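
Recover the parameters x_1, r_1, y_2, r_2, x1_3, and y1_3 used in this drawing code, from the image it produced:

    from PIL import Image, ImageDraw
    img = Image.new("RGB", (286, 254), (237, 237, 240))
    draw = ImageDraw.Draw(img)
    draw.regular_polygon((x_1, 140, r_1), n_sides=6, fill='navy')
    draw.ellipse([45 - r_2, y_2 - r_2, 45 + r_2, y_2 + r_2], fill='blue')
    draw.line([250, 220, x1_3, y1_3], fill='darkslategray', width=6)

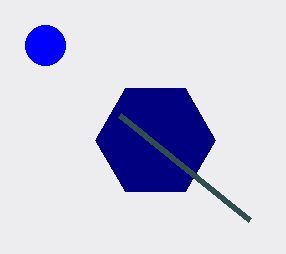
x_1 = 155; r_1 = 60; y_2 = 45; r_2 = 20; x1_3 = 120; y1_3 = 115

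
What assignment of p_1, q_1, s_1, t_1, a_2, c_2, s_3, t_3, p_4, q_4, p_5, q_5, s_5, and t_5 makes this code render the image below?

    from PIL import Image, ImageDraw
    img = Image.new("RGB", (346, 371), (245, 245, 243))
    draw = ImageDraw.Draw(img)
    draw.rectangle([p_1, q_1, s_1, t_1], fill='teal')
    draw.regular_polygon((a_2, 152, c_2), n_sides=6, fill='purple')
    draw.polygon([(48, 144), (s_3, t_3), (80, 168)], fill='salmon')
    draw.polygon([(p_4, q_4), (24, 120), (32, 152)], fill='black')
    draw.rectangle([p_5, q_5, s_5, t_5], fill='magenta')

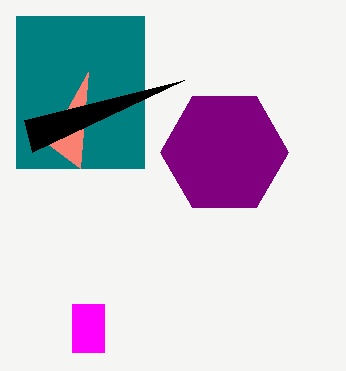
p_1 = 16, q_1 = 16, s_1 = 144, t_1 = 168, a_2 = 224, c_2 = 64, s_3 = 88, t_3 = 72, p_4 = 184, q_4 = 80, p_5 = 72, q_5 = 304, s_5 = 104, t_5 = 352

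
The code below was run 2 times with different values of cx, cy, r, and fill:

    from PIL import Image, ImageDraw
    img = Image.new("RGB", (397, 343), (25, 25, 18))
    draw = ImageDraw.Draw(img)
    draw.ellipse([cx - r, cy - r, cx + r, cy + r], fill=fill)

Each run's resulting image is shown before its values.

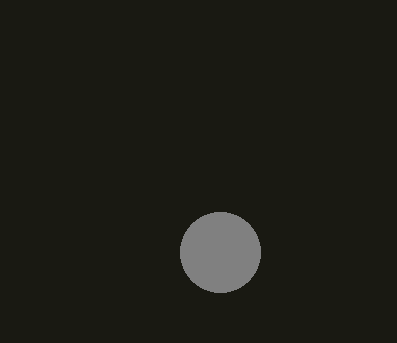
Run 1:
cx = 220; cy = 252; r = 40; fill = 'gray'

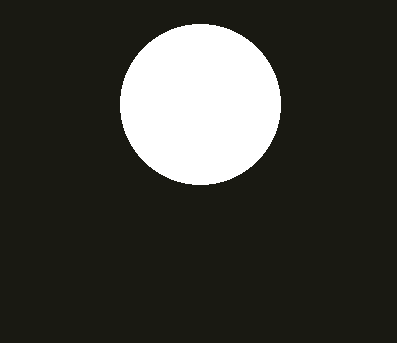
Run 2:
cx = 200, cy = 104, r = 80, fill = 'white'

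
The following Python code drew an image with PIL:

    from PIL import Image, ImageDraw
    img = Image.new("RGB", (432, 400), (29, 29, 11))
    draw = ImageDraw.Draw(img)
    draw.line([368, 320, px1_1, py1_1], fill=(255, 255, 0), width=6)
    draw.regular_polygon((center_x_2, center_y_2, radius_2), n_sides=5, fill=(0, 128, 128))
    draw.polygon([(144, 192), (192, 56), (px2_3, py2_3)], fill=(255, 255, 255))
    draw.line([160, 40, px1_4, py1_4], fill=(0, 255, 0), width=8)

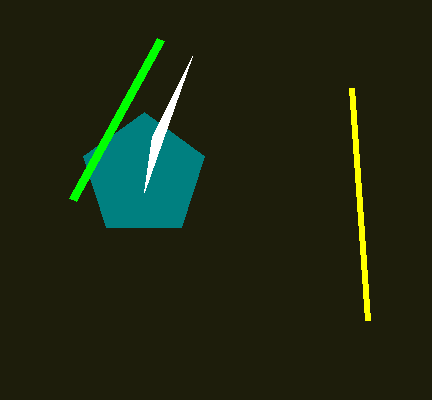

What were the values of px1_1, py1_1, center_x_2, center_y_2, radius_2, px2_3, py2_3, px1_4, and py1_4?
px1_1 = 352, py1_1 = 88, center_x_2 = 144, center_y_2 = 176, radius_2 = 64, px2_3 = 152, py2_3 = 136, px1_4 = 72, py1_4 = 200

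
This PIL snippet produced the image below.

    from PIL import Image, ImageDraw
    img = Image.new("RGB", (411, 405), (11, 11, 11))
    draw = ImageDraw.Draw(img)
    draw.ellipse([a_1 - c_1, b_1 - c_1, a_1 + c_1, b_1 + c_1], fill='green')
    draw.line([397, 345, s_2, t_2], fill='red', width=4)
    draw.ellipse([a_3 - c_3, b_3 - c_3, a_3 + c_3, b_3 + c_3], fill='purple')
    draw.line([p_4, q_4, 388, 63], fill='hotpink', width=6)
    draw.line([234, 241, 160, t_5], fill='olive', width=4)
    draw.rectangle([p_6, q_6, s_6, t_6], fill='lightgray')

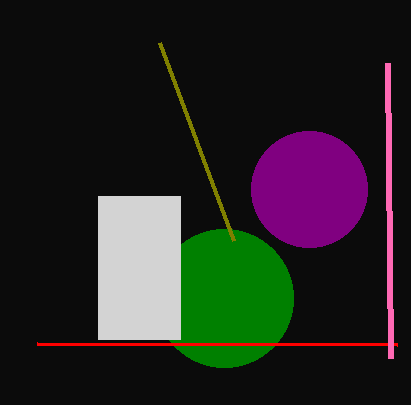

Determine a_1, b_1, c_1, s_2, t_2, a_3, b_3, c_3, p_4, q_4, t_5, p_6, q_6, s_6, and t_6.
a_1 = 224
b_1 = 298
c_1 = 69
s_2 = 37
t_2 = 344
a_3 = 309
b_3 = 189
c_3 = 58
p_4 = 391
q_4 = 358
t_5 = 43
p_6 = 98
q_6 = 196
s_6 = 180
t_6 = 339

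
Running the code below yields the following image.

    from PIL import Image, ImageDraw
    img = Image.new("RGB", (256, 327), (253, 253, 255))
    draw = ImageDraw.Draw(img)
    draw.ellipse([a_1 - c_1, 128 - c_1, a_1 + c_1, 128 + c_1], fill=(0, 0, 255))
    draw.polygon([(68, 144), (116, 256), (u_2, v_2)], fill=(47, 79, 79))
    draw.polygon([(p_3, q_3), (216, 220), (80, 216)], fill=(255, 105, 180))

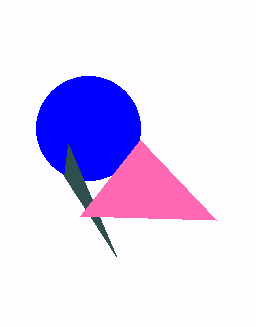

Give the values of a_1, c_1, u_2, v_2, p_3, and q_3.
a_1 = 88, c_1 = 52, u_2 = 64, v_2 = 176, p_3 = 140, q_3 = 140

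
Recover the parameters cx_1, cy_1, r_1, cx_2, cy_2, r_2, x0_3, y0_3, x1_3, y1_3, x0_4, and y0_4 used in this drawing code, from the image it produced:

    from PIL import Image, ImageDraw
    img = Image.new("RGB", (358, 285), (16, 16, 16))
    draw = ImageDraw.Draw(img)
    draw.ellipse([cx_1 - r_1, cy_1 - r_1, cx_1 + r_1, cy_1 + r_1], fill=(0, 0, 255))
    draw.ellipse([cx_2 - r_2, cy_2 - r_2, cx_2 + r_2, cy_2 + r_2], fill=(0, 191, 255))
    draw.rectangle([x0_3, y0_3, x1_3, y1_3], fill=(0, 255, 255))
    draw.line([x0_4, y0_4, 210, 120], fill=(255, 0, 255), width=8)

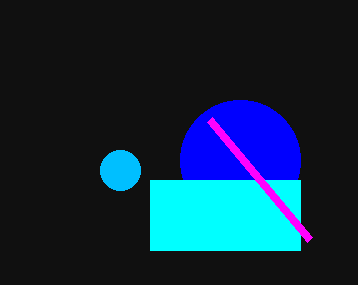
cx_1 = 240, cy_1 = 160, r_1 = 60, cx_2 = 120, cy_2 = 170, r_2 = 20, x0_3 = 150, y0_3 = 180, x1_3 = 300, y1_3 = 250, x0_4 = 310, y0_4 = 240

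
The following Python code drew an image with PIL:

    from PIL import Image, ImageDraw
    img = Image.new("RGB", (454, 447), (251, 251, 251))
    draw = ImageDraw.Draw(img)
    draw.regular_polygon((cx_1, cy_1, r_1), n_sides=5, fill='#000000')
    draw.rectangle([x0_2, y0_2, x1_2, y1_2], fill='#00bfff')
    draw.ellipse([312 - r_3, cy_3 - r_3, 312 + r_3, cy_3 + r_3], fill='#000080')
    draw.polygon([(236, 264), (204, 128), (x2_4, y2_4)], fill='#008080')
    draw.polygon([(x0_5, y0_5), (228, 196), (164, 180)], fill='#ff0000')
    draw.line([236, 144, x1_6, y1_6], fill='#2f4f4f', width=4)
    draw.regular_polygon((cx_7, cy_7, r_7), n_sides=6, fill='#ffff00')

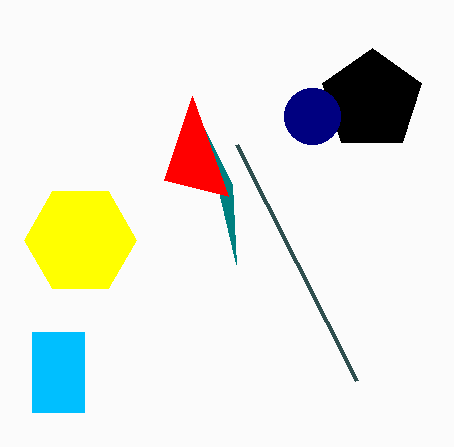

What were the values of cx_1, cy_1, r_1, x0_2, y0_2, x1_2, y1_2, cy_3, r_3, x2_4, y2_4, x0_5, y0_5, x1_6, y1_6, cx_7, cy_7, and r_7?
cx_1 = 372, cy_1 = 100, r_1 = 52, x0_2 = 32, y0_2 = 332, x1_2 = 84, y1_2 = 412, cy_3 = 116, r_3 = 28, x2_4 = 232, y2_4 = 184, x0_5 = 192, y0_5 = 96, x1_6 = 356, y1_6 = 380, cx_7 = 80, cy_7 = 240, r_7 = 56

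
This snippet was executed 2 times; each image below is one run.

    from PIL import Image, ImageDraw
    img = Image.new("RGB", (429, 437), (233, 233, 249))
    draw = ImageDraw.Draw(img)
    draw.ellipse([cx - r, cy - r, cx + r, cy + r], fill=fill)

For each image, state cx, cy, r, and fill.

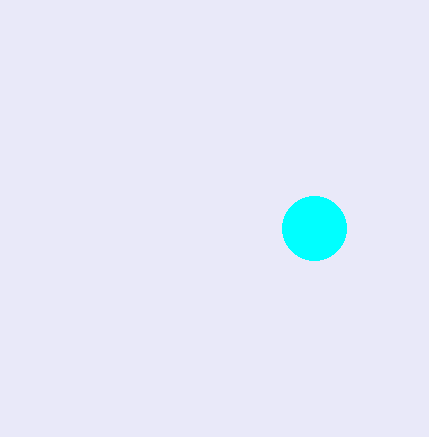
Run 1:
cx = 314; cy = 228; r = 32; fill = 'cyan'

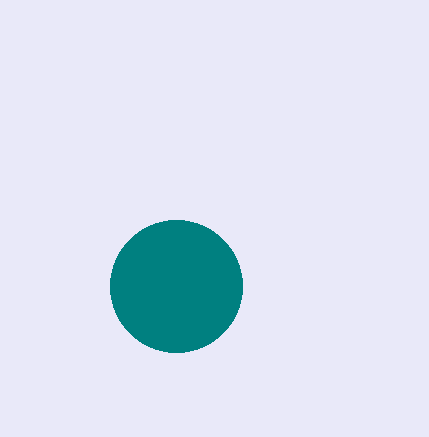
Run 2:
cx = 176
cy = 286
r = 66
fill = 'teal'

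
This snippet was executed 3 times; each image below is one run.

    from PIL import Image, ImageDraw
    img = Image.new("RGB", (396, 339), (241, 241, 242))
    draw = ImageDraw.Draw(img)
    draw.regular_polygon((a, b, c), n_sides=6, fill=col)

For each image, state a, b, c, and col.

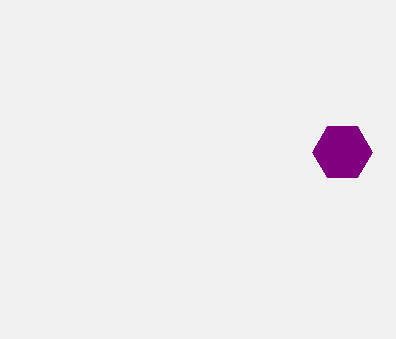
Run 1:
a = 342, b = 152, c = 30, col = 'purple'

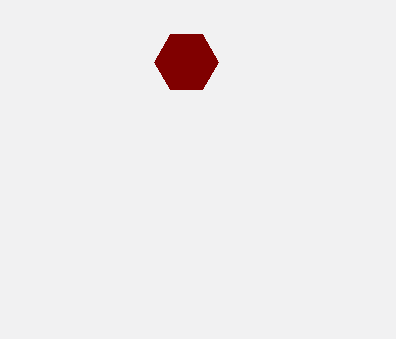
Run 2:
a = 186, b = 62, c = 32, col = 'maroon'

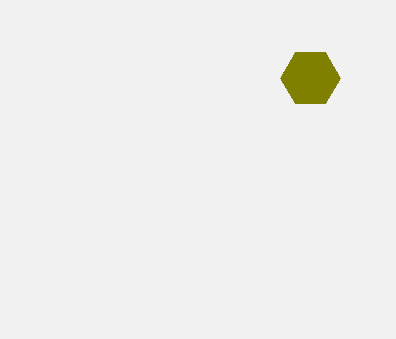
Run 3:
a = 310
b = 78
c = 30
col = 'olive'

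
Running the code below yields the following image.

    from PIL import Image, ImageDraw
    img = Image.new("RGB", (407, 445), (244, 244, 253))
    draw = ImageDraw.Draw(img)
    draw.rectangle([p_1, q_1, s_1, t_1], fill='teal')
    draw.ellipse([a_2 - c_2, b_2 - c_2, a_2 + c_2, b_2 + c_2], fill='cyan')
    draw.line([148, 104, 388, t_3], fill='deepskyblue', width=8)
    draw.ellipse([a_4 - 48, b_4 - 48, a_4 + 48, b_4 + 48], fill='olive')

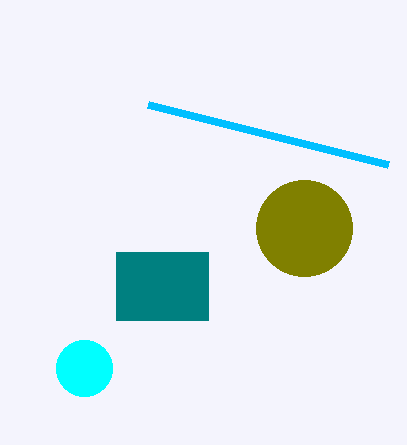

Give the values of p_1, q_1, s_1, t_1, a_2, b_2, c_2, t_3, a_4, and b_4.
p_1 = 116, q_1 = 252, s_1 = 208, t_1 = 320, a_2 = 84, b_2 = 368, c_2 = 28, t_3 = 164, a_4 = 304, b_4 = 228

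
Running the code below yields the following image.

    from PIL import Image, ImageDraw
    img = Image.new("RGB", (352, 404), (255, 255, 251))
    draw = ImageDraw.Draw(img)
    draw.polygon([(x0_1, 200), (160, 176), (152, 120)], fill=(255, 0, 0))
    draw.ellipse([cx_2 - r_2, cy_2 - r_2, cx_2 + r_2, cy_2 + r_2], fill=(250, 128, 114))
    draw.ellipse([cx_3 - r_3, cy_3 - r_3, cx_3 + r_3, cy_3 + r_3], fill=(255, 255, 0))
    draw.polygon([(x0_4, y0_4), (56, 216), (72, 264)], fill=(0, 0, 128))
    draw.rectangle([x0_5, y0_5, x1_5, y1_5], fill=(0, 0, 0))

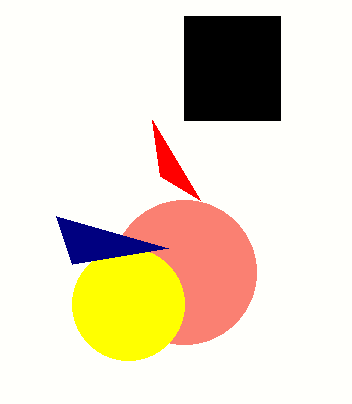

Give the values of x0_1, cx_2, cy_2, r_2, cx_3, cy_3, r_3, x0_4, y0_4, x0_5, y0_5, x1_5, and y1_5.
x0_1 = 200, cx_2 = 184, cy_2 = 272, r_2 = 72, cx_3 = 128, cy_3 = 304, r_3 = 56, x0_4 = 168, y0_4 = 248, x0_5 = 184, y0_5 = 16, x1_5 = 280, y1_5 = 120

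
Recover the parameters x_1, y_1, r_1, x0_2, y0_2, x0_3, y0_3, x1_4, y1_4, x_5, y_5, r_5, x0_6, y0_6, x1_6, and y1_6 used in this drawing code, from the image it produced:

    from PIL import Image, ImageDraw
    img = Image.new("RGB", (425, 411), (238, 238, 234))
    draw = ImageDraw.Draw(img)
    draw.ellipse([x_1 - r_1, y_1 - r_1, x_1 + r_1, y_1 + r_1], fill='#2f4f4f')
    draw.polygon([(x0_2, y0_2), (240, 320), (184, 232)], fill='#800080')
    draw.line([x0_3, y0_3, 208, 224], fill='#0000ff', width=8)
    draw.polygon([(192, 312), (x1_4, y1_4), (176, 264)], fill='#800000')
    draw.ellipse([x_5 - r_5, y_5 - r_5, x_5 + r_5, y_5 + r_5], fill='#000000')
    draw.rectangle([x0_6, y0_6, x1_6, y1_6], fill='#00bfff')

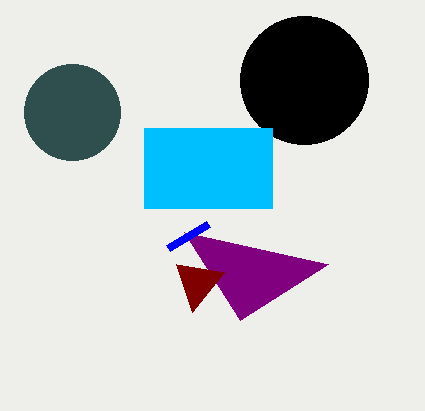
x_1 = 72
y_1 = 112
r_1 = 48
x0_2 = 328
y0_2 = 264
x0_3 = 168
y0_3 = 248
x1_4 = 224
y1_4 = 272
x_5 = 304
y_5 = 80
r_5 = 64
x0_6 = 144
y0_6 = 128
x1_6 = 272
y1_6 = 208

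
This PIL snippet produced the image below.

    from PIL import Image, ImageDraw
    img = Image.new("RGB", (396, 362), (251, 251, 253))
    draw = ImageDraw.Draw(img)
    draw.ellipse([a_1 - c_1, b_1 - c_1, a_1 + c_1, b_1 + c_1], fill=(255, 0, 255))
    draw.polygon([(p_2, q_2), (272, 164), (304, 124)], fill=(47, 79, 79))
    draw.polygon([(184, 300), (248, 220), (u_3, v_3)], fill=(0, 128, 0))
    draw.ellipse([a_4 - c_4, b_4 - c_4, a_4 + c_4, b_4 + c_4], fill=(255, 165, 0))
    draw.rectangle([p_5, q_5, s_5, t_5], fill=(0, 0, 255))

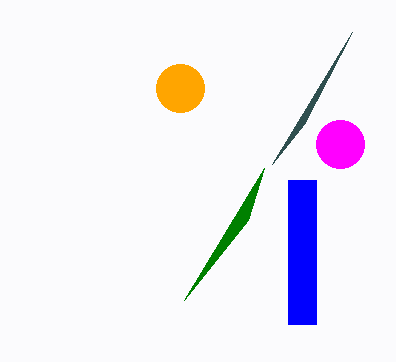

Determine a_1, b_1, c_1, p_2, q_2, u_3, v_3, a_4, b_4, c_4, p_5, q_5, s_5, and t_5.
a_1 = 340, b_1 = 144, c_1 = 24, p_2 = 352, q_2 = 32, u_3 = 264, v_3 = 168, a_4 = 180, b_4 = 88, c_4 = 24, p_5 = 288, q_5 = 180, s_5 = 316, t_5 = 324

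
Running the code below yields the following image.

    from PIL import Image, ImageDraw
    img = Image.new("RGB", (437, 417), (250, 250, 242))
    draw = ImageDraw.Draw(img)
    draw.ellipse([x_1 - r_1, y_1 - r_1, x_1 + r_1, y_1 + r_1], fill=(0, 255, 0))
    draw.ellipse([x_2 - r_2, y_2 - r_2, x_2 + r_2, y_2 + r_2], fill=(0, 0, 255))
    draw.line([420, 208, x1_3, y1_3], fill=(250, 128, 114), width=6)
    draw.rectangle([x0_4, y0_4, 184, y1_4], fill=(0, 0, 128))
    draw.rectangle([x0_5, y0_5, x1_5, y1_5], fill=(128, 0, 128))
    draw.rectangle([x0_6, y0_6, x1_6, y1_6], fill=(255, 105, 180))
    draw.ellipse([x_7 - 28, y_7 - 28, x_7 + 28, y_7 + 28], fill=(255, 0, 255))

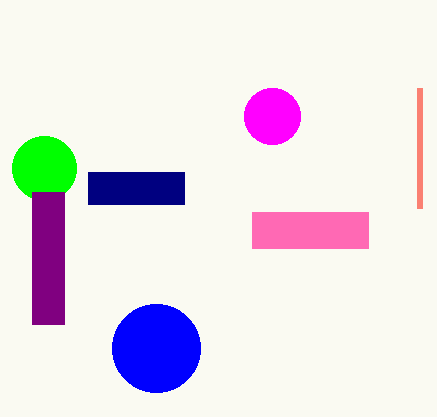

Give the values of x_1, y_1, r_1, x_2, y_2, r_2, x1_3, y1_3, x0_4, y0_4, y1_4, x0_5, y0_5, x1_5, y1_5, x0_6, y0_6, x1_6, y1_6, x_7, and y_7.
x_1 = 44
y_1 = 168
r_1 = 32
x_2 = 156
y_2 = 348
r_2 = 44
x1_3 = 420
y1_3 = 88
x0_4 = 88
y0_4 = 172
y1_4 = 204
x0_5 = 32
y0_5 = 192
x1_5 = 64
y1_5 = 324
x0_6 = 252
y0_6 = 212
x1_6 = 368
y1_6 = 248
x_7 = 272
y_7 = 116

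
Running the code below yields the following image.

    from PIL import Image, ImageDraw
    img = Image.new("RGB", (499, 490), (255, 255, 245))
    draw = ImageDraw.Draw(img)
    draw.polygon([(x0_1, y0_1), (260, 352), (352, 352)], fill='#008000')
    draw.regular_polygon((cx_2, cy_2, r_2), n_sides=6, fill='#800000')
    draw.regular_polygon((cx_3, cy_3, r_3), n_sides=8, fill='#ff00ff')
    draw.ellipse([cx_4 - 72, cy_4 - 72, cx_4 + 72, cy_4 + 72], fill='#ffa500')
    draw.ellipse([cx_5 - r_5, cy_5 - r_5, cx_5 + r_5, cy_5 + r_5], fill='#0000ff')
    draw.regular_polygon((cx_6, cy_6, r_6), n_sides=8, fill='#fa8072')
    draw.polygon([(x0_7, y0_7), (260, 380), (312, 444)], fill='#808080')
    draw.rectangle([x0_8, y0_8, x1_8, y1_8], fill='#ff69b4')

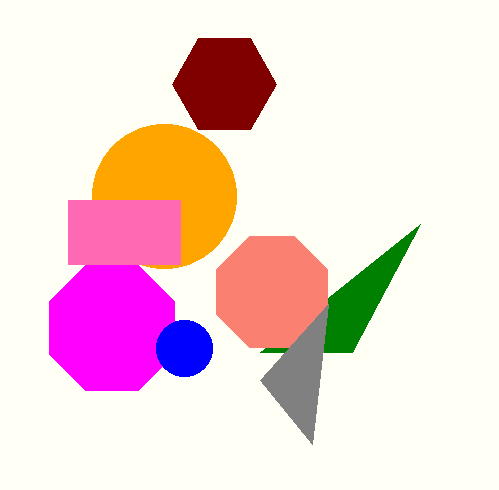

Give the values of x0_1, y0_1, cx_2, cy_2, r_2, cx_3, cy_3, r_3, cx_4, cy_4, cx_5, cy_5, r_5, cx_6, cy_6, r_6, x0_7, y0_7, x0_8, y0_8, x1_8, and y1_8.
x0_1 = 420; y0_1 = 224; cx_2 = 224; cy_2 = 84; r_2 = 52; cx_3 = 112; cy_3 = 328; r_3 = 68; cx_4 = 164; cy_4 = 196; cx_5 = 184; cy_5 = 348; r_5 = 28; cx_6 = 272; cy_6 = 292; r_6 = 60; x0_7 = 328; y0_7 = 304; x0_8 = 68; y0_8 = 200; x1_8 = 180; y1_8 = 264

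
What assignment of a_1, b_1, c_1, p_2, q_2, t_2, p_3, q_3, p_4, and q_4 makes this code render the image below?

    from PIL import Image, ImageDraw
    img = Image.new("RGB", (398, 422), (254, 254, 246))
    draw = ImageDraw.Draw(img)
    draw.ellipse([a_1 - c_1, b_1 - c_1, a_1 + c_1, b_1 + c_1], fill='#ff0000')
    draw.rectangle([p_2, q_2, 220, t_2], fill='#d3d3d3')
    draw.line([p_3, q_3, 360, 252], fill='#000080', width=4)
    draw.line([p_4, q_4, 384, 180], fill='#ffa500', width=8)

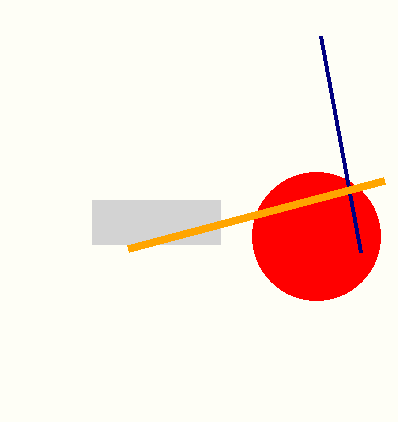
a_1 = 316
b_1 = 236
c_1 = 64
p_2 = 92
q_2 = 200
t_2 = 244
p_3 = 320
q_3 = 36
p_4 = 128
q_4 = 248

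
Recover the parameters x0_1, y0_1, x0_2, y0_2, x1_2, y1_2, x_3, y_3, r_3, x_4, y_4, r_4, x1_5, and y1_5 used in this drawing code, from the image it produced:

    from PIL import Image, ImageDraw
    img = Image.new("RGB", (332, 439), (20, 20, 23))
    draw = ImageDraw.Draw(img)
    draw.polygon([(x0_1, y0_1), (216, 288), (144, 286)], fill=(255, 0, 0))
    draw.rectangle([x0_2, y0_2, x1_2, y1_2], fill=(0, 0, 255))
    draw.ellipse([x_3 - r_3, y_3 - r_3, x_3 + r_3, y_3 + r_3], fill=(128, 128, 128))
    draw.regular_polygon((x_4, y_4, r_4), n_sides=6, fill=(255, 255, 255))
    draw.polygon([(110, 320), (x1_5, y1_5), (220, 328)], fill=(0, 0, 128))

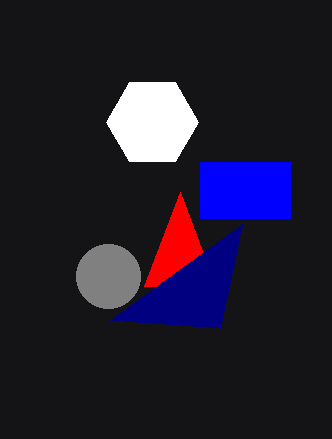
x0_1 = 180; y0_1 = 192; x0_2 = 200; y0_2 = 162; x1_2 = 290; y1_2 = 218; x_3 = 108; y_3 = 276; r_3 = 32; x_4 = 152; y_4 = 122; r_4 = 46; x1_5 = 242; y1_5 = 224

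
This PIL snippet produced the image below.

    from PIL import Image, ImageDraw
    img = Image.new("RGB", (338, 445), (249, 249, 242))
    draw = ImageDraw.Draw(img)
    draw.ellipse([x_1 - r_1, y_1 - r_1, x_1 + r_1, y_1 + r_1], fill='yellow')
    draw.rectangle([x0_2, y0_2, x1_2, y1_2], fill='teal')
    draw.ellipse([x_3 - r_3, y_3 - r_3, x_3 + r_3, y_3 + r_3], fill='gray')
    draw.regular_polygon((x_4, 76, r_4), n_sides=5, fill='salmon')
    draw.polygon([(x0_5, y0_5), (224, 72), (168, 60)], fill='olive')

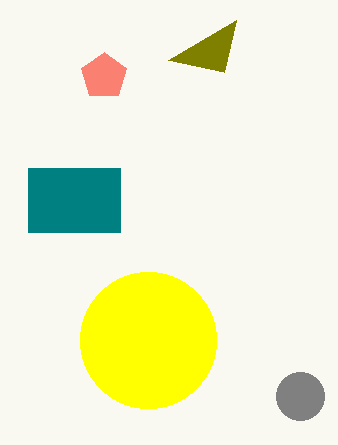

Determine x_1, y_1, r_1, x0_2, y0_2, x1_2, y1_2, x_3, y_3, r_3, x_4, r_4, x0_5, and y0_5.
x_1 = 148
y_1 = 340
r_1 = 68
x0_2 = 28
y0_2 = 168
x1_2 = 120
y1_2 = 232
x_3 = 300
y_3 = 396
r_3 = 24
x_4 = 104
r_4 = 24
x0_5 = 236
y0_5 = 20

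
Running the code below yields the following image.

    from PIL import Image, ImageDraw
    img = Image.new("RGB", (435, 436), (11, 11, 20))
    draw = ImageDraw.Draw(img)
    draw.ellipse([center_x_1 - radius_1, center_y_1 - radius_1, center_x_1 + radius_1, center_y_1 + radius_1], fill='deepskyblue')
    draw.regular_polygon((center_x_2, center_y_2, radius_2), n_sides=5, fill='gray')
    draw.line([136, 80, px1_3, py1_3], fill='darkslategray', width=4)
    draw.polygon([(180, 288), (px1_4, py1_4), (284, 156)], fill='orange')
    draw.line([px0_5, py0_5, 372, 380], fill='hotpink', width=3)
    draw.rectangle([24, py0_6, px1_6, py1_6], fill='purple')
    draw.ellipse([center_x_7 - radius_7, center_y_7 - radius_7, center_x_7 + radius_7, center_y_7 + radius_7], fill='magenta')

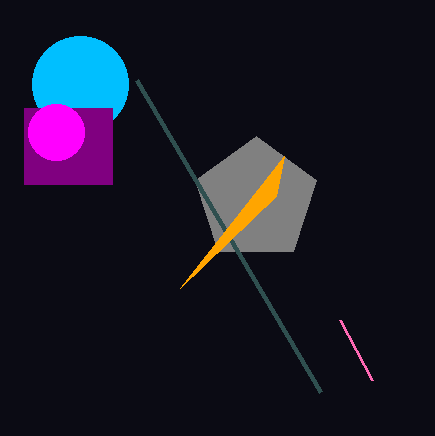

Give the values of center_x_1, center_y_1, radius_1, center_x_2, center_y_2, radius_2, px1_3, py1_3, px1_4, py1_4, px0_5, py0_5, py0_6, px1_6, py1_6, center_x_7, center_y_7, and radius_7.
center_x_1 = 80; center_y_1 = 84; radius_1 = 48; center_x_2 = 256; center_y_2 = 200; radius_2 = 64; px1_3 = 320; py1_3 = 392; px1_4 = 276; py1_4 = 196; px0_5 = 340; py0_5 = 320; py0_6 = 108; px1_6 = 112; py1_6 = 184; center_x_7 = 56; center_y_7 = 132; radius_7 = 28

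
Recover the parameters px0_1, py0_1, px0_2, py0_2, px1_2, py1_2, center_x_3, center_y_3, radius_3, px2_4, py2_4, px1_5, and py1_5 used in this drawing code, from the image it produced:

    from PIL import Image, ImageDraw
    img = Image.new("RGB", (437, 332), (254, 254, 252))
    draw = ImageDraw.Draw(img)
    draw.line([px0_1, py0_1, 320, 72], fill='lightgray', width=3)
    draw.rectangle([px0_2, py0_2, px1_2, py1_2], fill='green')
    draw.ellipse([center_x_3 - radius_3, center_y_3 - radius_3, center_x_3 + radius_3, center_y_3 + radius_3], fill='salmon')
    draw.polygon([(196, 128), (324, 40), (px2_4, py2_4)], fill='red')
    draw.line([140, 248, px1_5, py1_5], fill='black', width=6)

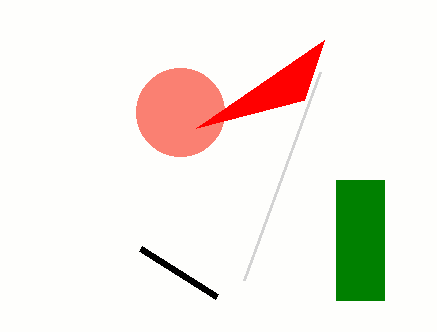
px0_1 = 244
py0_1 = 280
px0_2 = 336
py0_2 = 180
px1_2 = 384
py1_2 = 300
center_x_3 = 180
center_y_3 = 112
radius_3 = 44
px2_4 = 304
py2_4 = 100
px1_5 = 216
py1_5 = 296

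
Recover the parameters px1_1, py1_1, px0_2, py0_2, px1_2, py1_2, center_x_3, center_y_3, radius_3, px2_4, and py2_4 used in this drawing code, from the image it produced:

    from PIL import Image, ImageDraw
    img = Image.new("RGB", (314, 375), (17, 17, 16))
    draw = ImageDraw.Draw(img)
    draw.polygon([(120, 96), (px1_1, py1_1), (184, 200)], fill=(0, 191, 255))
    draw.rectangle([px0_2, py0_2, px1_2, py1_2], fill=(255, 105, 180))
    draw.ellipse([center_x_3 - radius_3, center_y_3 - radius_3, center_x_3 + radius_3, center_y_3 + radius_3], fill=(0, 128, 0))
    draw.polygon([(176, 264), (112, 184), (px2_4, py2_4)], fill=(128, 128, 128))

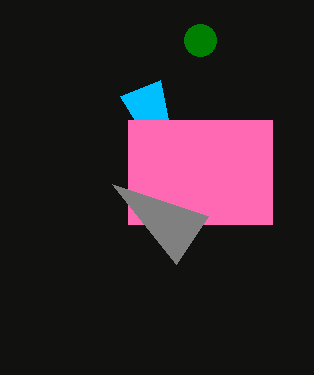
px1_1 = 160, py1_1 = 80, px0_2 = 128, py0_2 = 120, px1_2 = 272, py1_2 = 224, center_x_3 = 200, center_y_3 = 40, radius_3 = 16, px2_4 = 208, py2_4 = 216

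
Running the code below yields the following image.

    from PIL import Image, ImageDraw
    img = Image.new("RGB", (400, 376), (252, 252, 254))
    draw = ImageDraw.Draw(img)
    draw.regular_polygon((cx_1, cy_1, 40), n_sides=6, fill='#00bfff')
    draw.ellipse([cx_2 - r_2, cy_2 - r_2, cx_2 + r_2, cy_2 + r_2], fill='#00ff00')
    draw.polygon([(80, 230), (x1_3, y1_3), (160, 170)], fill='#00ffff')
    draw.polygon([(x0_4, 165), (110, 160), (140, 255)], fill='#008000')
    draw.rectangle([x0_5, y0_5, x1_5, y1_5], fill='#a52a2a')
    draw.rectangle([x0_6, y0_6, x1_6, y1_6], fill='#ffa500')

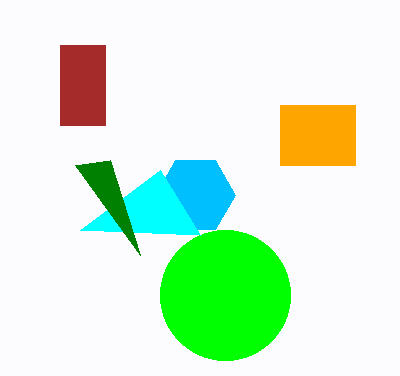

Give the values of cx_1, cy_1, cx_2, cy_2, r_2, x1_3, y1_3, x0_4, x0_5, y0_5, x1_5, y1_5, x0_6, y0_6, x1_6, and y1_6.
cx_1 = 195; cy_1 = 195; cx_2 = 225; cy_2 = 295; r_2 = 65; x1_3 = 200; y1_3 = 235; x0_4 = 75; x0_5 = 60; y0_5 = 45; x1_5 = 105; y1_5 = 125; x0_6 = 280; y0_6 = 105; x1_6 = 355; y1_6 = 165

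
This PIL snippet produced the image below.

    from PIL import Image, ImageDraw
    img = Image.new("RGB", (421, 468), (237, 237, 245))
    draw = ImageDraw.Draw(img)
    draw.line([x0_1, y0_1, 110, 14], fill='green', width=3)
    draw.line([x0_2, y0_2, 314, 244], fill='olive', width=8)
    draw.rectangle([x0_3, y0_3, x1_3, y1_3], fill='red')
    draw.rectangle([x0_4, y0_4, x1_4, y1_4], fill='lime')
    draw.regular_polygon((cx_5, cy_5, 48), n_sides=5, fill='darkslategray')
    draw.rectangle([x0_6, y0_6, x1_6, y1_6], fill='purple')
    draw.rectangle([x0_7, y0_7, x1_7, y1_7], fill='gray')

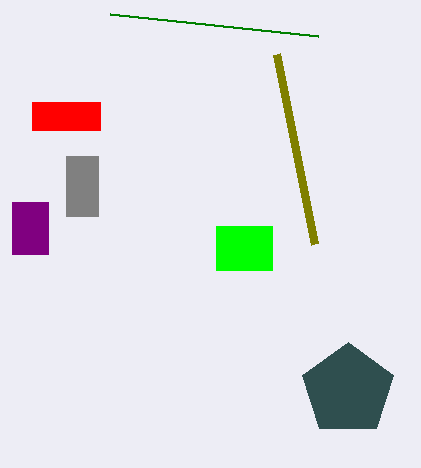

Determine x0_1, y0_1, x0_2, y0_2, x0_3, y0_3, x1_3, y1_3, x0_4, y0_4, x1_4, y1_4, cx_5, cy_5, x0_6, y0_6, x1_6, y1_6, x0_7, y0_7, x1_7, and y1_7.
x0_1 = 318, y0_1 = 36, x0_2 = 276, y0_2 = 54, x0_3 = 32, y0_3 = 102, x1_3 = 100, y1_3 = 130, x0_4 = 216, y0_4 = 226, x1_4 = 272, y1_4 = 270, cx_5 = 348, cy_5 = 390, x0_6 = 12, y0_6 = 202, x1_6 = 48, y1_6 = 254, x0_7 = 66, y0_7 = 156, x1_7 = 98, y1_7 = 216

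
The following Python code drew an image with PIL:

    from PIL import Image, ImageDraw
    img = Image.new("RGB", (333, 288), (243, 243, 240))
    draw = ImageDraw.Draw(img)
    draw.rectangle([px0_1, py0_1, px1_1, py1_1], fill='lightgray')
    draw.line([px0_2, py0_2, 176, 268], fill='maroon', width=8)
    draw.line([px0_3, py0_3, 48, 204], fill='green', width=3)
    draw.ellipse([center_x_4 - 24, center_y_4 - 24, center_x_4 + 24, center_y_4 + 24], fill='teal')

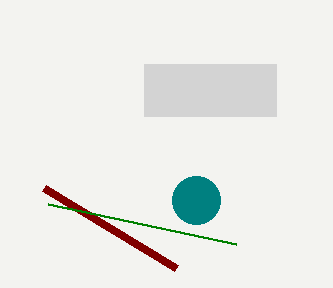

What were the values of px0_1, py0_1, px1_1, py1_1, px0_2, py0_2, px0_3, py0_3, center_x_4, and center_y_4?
px0_1 = 144, py0_1 = 64, px1_1 = 276, py1_1 = 116, px0_2 = 44, py0_2 = 188, px0_3 = 236, py0_3 = 244, center_x_4 = 196, center_y_4 = 200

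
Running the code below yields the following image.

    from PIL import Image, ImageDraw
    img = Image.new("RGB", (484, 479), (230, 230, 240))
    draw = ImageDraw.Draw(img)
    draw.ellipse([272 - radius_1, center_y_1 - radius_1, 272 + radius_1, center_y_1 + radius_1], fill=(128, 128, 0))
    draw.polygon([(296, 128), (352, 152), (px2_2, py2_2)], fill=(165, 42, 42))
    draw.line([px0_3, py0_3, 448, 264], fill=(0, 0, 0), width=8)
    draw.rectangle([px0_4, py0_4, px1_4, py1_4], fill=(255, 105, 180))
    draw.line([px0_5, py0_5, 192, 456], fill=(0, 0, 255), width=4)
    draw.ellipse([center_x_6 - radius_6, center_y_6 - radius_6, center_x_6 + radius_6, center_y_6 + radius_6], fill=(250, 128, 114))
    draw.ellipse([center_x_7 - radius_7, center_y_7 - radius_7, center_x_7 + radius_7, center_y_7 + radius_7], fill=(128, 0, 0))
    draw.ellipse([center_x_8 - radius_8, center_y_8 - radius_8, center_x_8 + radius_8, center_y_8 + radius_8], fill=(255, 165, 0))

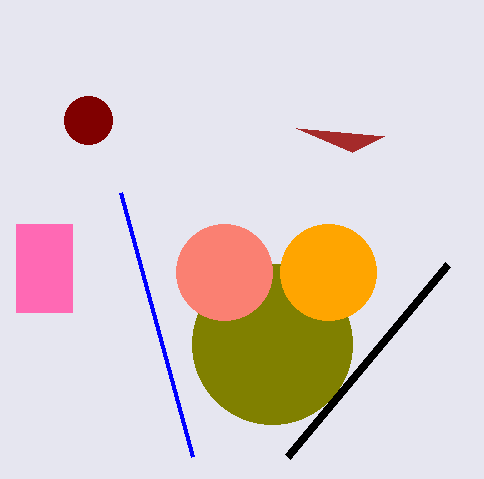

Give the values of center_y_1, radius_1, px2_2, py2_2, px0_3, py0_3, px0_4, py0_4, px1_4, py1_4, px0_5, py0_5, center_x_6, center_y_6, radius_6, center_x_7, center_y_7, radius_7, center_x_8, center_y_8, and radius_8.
center_y_1 = 344, radius_1 = 80, px2_2 = 384, py2_2 = 136, px0_3 = 288, py0_3 = 456, px0_4 = 16, py0_4 = 224, px1_4 = 72, py1_4 = 312, px0_5 = 120, py0_5 = 192, center_x_6 = 224, center_y_6 = 272, radius_6 = 48, center_x_7 = 88, center_y_7 = 120, radius_7 = 24, center_x_8 = 328, center_y_8 = 272, radius_8 = 48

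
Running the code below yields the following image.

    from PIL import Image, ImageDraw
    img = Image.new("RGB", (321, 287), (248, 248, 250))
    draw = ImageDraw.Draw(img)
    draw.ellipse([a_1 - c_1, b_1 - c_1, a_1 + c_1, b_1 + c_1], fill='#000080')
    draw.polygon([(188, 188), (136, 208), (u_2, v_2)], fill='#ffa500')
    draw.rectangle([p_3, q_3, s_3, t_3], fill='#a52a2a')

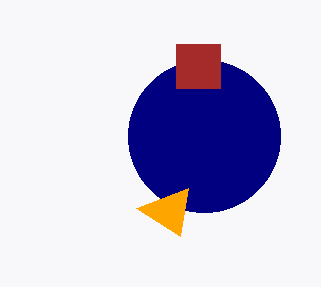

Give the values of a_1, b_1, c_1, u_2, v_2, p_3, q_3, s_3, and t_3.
a_1 = 204, b_1 = 136, c_1 = 76, u_2 = 180, v_2 = 236, p_3 = 176, q_3 = 44, s_3 = 220, t_3 = 88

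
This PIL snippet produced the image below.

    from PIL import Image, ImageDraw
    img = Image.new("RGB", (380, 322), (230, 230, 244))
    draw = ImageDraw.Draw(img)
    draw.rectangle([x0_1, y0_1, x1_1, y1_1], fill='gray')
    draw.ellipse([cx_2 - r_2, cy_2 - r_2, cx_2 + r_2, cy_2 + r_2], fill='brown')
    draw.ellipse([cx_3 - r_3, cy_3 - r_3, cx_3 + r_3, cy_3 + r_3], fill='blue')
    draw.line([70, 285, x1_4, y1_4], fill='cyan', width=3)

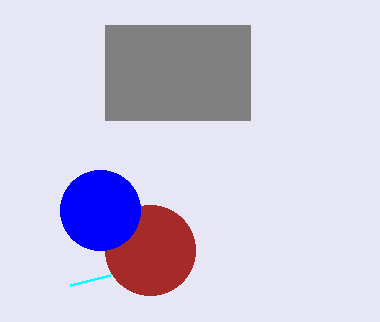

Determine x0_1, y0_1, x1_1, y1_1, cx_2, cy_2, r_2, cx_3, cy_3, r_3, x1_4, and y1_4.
x0_1 = 105; y0_1 = 25; x1_1 = 250; y1_1 = 120; cx_2 = 150; cy_2 = 250; r_2 = 45; cx_3 = 100; cy_3 = 210; r_3 = 40; x1_4 = 110; y1_4 = 275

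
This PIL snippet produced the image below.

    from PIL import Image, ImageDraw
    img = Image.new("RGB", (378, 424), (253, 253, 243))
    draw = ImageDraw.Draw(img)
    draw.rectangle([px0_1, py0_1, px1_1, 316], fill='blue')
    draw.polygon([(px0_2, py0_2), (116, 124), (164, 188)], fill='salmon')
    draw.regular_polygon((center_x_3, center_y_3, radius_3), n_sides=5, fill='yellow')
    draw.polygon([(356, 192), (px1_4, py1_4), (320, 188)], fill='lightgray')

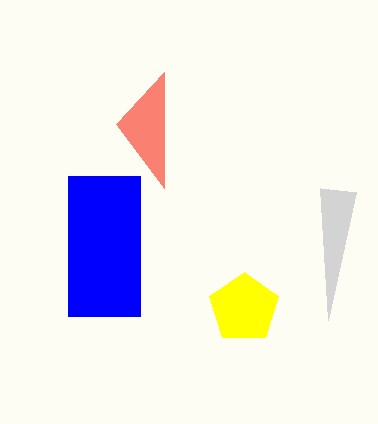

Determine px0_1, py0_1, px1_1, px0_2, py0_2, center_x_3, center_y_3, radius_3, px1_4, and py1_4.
px0_1 = 68
py0_1 = 176
px1_1 = 140
px0_2 = 164
py0_2 = 72
center_x_3 = 244
center_y_3 = 308
radius_3 = 36
px1_4 = 328
py1_4 = 320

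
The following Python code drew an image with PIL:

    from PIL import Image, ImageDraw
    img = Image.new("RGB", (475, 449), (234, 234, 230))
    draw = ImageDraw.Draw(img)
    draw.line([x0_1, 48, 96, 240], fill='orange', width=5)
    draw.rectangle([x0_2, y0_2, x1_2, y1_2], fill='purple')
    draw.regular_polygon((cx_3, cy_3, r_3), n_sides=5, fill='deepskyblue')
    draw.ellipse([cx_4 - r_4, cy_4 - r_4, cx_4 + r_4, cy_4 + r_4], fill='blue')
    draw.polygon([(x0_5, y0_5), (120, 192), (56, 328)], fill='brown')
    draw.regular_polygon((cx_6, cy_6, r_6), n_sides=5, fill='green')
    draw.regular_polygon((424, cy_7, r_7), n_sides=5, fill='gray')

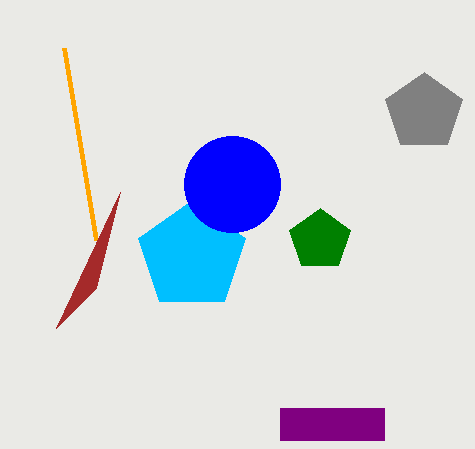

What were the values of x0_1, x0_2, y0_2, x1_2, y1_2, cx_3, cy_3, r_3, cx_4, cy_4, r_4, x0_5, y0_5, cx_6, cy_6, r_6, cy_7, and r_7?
x0_1 = 64; x0_2 = 280; y0_2 = 408; x1_2 = 384; y1_2 = 440; cx_3 = 192; cy_3 = 256; r_3 = 56; cx_4 = 232; cy_4 = 184; r_4 = 48; x0_5 = 96; y0_5 = 288; cx_6 = 320; cy_6 = 240; r_6 = 32; cy_7 = 112; r_7 = 40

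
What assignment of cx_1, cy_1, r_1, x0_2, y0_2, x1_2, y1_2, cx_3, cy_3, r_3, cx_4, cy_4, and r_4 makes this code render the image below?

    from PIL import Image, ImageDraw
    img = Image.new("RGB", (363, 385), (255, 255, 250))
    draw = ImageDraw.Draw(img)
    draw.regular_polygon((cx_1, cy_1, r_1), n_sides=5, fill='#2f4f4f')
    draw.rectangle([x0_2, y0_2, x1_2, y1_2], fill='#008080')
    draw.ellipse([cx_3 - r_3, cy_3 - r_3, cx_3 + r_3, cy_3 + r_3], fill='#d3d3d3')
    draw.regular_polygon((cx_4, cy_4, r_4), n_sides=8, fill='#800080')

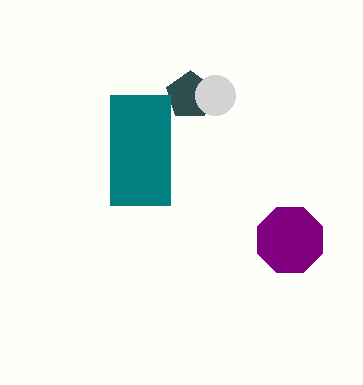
cx_1 = 190; cy_1 = 95; r_1 = 25; x0_2 = 110; y0_2 = 95; x1_2 = 170; y1_2 = 205; cx_3 = 215; cy_3 = 95; r_3 = 20; cx_4 = 290; cy_4 = 240; r_4 = 35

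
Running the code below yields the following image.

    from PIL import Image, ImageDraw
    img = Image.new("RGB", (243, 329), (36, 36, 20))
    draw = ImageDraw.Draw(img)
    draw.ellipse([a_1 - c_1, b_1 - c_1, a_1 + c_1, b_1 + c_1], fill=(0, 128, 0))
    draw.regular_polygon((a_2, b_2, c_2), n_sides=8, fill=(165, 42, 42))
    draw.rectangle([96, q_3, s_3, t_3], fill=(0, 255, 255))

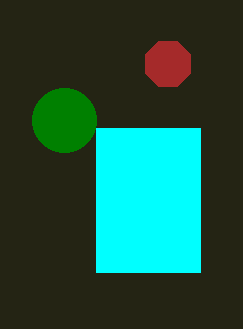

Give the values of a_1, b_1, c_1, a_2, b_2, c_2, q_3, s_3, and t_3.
a_1 = 64; b_1 = 120; c_1 = 32; a_2 = 168; b_2 = 64; c_2 = 24; q_3 = 128; s_3 = 200; t_3 = 272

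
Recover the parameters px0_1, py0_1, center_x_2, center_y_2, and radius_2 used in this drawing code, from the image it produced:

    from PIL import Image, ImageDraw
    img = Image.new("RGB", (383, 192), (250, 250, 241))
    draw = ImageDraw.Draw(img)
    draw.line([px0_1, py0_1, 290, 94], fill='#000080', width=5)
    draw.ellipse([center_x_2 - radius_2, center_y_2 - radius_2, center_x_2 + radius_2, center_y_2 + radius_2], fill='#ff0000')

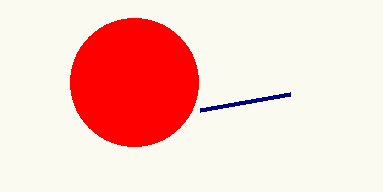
px0_1 = 200, py0_1 = 110, center_x_2 = 134, center_y_2 = 82, radius_2 = 64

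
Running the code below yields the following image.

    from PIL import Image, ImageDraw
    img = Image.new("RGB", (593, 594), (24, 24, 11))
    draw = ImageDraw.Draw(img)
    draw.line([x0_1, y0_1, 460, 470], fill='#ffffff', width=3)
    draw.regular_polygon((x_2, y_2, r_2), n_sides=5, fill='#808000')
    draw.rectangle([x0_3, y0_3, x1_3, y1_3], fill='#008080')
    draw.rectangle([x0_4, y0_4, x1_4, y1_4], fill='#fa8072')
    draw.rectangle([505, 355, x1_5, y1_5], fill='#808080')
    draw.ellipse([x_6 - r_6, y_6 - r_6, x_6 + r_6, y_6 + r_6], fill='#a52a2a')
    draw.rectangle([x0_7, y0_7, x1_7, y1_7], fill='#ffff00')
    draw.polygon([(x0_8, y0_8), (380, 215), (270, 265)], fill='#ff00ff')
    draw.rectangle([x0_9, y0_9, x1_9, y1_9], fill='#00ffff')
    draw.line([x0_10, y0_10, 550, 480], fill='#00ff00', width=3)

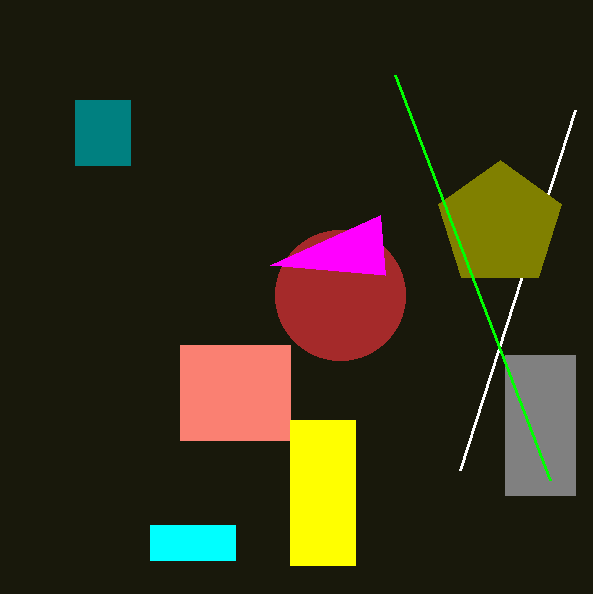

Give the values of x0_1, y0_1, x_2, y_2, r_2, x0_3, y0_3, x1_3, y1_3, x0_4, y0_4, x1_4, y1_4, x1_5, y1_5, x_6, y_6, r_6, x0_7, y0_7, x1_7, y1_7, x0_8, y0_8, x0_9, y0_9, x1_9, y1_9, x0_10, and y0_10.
x0_1 = 575; y0_1 = 110; x_2 = 500; y_2 = 225; r_2 = 65; x0_3 = 75; y0_3 = 100; x1_3 = 130; y1_3 = 165; x0_4 = 180; y0_4 = 345; x1_4 = 290; y1_4 = 440; x1_5 = 575; y1_5 = 495; x_6 = 340; y_6 = 295; r_6 = 65; x0_7 = 290; y0_7 = 420; x1_7 = 355; y1_7 = 565; x0_8 = 385; y0_8 = 275; x0_9 = 150; y0_9 = 525; x1_9 = 235; y1_9 = 560; x0_10 = 395; y0_10 = 75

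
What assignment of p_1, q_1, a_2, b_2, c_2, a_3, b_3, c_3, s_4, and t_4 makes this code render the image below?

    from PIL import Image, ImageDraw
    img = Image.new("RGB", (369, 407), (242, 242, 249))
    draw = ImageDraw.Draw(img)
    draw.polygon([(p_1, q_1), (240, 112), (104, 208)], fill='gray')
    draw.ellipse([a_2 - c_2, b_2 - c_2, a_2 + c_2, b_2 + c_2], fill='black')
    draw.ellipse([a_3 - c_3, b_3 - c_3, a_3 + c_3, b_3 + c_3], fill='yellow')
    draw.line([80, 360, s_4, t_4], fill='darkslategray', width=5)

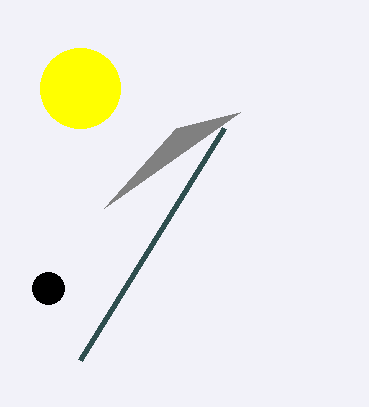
p_1 = 176; q_1 = 128; a_2 = 48; b_2 = 288; c_2 = 16; a_3 = 80; b_3 = 88; c_3 = 40; s_4 = 224; t_4 = 128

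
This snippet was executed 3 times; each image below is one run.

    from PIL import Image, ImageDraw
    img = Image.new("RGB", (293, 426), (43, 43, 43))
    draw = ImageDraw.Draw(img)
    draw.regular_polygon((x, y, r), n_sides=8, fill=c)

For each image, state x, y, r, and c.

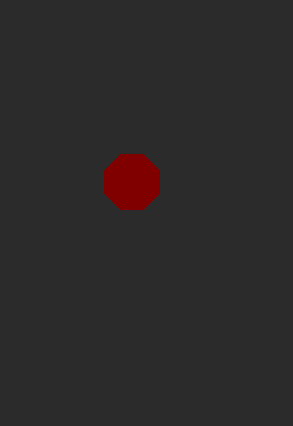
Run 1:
x = 132
y = 182
r = 30
c = 'maroon'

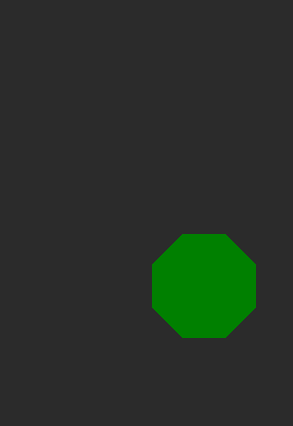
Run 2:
x = 204; y = 286; r = 56; c = 'green'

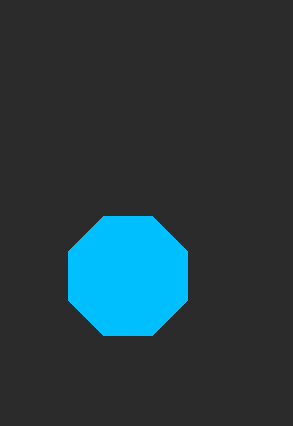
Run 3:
x = 128, y = 276, r = 64, c = 'deepskyblue'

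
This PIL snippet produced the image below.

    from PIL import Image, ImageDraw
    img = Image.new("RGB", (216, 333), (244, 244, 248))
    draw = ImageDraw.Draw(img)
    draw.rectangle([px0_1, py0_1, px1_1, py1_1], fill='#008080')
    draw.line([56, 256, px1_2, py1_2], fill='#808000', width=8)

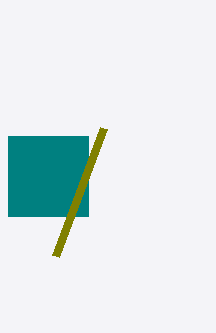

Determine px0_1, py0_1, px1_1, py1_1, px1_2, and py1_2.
px0_1 = 8; py0_1 = 136; px1_1 = 88; py1_1 = 216; px1_2 = 104; py1_2 = 128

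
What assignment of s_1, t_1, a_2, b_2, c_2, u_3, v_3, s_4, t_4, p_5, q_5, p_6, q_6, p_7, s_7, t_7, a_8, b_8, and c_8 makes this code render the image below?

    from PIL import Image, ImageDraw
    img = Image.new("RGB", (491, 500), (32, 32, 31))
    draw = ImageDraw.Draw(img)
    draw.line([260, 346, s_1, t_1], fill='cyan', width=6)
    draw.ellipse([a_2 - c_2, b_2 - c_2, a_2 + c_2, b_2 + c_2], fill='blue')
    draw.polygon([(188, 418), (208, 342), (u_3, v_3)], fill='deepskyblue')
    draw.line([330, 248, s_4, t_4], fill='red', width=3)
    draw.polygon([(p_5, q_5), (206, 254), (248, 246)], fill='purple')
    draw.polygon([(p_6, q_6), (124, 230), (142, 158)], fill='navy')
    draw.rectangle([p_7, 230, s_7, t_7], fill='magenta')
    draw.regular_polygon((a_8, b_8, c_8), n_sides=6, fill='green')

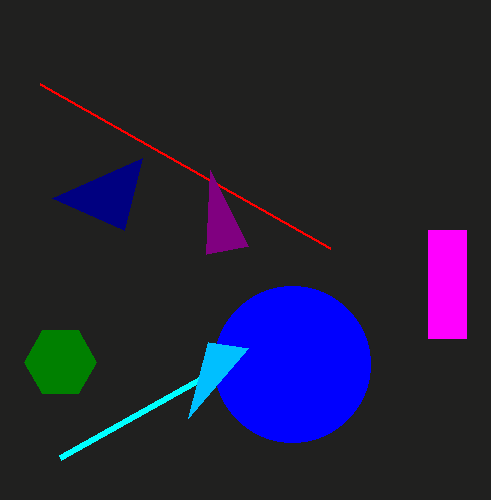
s_1 = 60, t_1 = 458, a_2 = 292, b_2 = 364, c_2 = 78, u_3 = 248, v_3 = 348, s_4 = 40, t_4 = 84, p_5 = 210, q_5 = 170, p_6 = 52, q_6 = 198, p_7 = 428, s_7 = 466, t_7 = 338, a_8 = 60, b_8 = 362, c_8 = 36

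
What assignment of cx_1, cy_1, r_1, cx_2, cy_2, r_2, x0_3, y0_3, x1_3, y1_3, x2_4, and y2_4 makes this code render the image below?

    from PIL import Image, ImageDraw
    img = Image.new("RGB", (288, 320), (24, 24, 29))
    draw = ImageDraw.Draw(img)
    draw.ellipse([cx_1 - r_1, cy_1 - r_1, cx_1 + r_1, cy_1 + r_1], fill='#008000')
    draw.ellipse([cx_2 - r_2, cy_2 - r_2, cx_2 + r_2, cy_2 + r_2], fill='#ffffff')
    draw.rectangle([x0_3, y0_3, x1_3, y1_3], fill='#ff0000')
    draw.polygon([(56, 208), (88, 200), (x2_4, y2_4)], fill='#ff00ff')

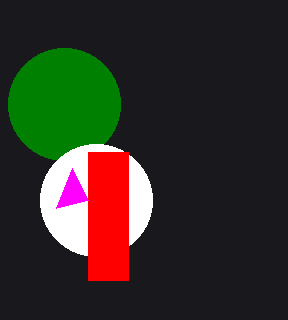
cx_1 = 64
cy_1 = 104
r_1 = 56
cx_2 = 96
cy_2 = 200
r_2 = 56
x0_3 = 88
y0_3 = 152
x1_3 = 128
y1_3 = 280
x2_4 = 72
y2_4 = 168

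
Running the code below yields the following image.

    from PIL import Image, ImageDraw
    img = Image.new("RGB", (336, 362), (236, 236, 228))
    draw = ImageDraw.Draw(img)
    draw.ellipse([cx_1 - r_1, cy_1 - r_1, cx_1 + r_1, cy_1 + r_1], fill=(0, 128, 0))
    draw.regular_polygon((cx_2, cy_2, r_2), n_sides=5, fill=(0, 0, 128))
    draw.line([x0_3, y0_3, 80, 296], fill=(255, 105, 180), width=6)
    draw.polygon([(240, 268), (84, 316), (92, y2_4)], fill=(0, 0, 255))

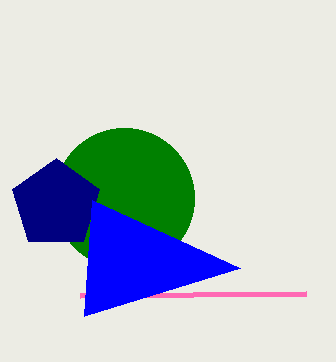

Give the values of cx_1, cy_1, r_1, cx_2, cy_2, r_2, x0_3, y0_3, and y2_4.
cx_1 = 124, cy_1 = 198, r_1 = 70, cx_2 = 56, cy_2 = 204, r_2 = 46, x0_3 = 306, y0_3 = 294, y2_4 = 200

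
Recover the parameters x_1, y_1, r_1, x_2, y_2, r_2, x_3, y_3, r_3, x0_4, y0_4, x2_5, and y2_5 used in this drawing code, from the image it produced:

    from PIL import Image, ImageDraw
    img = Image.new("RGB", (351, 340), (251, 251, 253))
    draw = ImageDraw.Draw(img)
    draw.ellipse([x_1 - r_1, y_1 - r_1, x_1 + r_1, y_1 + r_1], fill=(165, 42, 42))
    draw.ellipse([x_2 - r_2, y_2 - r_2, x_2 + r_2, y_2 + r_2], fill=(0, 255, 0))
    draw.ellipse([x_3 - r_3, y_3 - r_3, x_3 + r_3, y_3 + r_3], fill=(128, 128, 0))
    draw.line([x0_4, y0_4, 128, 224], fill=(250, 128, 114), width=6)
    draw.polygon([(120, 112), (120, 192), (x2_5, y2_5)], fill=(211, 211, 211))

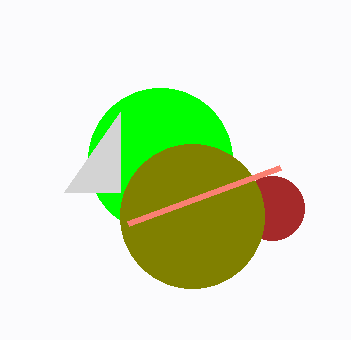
x_1 = 272; y_1 = 208; r_1 = 32; x_2 = 160; y_2 = 160; r_2 = 72; x_3 = 192; y_3 = 216; r_3 = 72; x0_4 = 280; y0_4 = 168; x2_5 = 64; y2_5 = 192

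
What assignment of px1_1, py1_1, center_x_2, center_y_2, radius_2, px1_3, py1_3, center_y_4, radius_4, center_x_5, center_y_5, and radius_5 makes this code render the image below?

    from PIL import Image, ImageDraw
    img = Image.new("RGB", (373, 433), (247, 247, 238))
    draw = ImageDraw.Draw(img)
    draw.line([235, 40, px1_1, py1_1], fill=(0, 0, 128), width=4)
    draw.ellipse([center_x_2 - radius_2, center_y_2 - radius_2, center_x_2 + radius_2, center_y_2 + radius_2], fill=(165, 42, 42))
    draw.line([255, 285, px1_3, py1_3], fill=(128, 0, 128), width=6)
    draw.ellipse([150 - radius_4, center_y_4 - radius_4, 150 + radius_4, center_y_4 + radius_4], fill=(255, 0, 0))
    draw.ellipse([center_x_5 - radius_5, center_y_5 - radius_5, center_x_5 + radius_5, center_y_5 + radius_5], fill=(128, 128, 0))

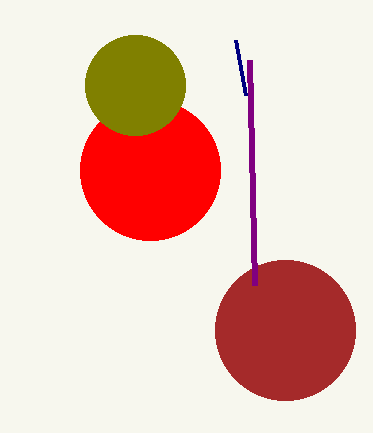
px1_1 = 245; py1_1 = 95; center_x_2 = 285; center_y_2 = 330; radius_2 = 70; px1_3 = 250; py1_3 = 60; center_y_4 = 170; radius_4 = 70; center_x_5 = 135; center_y_5 = 85; radius_5 = 50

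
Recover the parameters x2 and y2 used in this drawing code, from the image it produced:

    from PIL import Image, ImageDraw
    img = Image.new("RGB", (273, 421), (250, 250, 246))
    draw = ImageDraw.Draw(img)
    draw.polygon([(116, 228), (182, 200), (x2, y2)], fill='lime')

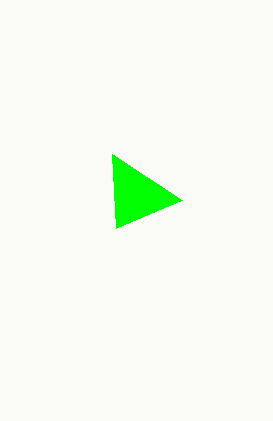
x2 = 112, y2 = 154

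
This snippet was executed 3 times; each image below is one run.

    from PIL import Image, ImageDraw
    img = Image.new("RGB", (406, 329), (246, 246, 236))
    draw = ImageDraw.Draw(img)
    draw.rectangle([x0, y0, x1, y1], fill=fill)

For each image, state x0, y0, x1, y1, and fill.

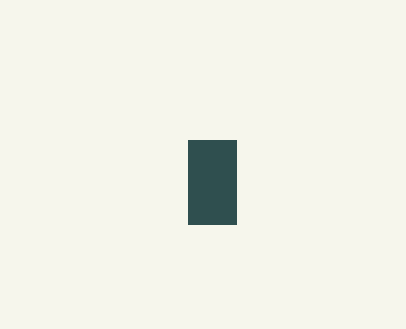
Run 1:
x0 = 188; y0 = 140; x1 = 236; y1 = 224; fill = 'darkslategray'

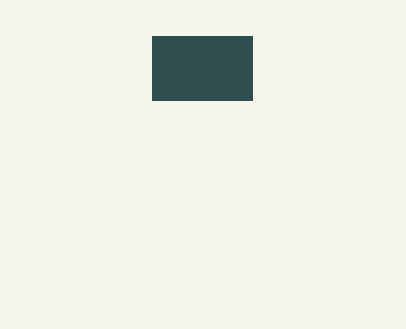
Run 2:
x0 = 152; y0 = 36; x1 = 252; y1 = 100; fill = 'darkslategray'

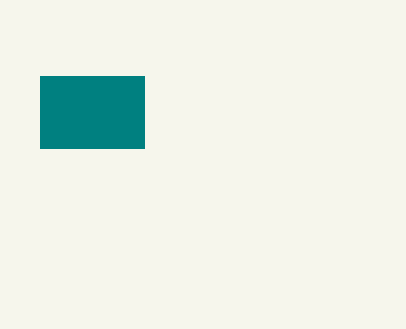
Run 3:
x0 = 40
y0 = 76
x1 = 144
y1 = 148
fill = 'teal'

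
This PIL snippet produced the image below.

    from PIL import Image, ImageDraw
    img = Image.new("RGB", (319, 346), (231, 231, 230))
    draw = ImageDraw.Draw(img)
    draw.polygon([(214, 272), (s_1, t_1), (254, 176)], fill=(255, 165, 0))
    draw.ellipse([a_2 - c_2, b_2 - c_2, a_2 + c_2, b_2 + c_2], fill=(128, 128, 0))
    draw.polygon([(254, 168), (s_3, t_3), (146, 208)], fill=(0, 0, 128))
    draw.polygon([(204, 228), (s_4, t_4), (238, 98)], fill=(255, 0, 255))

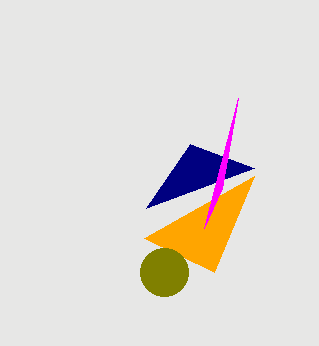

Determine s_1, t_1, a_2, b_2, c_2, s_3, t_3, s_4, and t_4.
s_1 = 144, t_1 = 238, a_2 = 164, b_2 = 272, c_2 = 24, s_3 = 190, t_3 = 144, s_4 = 222, t_4 = 188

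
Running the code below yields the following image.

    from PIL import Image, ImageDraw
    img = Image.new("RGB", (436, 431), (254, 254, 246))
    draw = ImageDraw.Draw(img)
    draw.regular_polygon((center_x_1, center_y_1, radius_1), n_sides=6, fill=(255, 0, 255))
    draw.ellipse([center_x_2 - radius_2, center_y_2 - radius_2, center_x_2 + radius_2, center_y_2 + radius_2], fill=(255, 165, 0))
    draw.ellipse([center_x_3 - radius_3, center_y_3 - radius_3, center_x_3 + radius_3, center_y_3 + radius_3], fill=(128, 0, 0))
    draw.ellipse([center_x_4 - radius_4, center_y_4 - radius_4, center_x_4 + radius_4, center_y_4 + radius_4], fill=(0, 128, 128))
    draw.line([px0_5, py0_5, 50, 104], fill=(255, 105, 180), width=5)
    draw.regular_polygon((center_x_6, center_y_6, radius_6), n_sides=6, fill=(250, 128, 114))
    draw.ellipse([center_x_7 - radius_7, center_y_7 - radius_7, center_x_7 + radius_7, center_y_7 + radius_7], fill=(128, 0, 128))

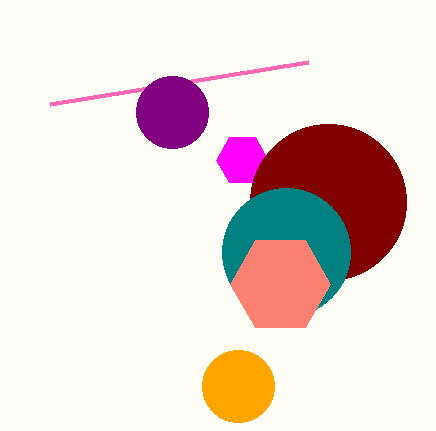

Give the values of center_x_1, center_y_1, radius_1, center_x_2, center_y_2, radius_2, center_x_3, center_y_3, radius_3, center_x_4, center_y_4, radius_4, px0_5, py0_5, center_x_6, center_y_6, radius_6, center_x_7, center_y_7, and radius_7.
center_x_1 = 242, center_y_1 = 160, radius_1 = 26, center_x_2 = 238, center_y_2 = 386, radius_2 = 36, center_x_3 = 328, center_y_3 = 202, radius_3 = 78, center_x_4 = 286, center_y_4 = 252, radius_4 = 64, px0_5 = 308, py0_5 = 62, center_x_6 = 280, center_y_6 = 284, radius_6 = 50, center_x_7 = 172, center_y_7 = 112, radius_7 = 36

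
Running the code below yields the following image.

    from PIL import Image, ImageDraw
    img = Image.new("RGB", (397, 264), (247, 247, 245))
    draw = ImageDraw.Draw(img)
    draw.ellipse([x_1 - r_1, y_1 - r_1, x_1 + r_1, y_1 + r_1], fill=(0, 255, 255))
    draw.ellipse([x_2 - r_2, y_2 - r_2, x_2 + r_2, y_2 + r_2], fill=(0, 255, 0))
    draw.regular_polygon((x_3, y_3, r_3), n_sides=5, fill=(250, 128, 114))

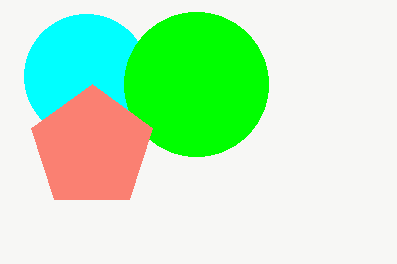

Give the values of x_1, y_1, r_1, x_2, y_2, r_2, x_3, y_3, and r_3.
x_1 = 86
y_1 = 76
r_1 = 62
x_2 = 196
y_2 = 84
r_2 = 72
x_3 = 92
y_3 = 148
r_3 = 64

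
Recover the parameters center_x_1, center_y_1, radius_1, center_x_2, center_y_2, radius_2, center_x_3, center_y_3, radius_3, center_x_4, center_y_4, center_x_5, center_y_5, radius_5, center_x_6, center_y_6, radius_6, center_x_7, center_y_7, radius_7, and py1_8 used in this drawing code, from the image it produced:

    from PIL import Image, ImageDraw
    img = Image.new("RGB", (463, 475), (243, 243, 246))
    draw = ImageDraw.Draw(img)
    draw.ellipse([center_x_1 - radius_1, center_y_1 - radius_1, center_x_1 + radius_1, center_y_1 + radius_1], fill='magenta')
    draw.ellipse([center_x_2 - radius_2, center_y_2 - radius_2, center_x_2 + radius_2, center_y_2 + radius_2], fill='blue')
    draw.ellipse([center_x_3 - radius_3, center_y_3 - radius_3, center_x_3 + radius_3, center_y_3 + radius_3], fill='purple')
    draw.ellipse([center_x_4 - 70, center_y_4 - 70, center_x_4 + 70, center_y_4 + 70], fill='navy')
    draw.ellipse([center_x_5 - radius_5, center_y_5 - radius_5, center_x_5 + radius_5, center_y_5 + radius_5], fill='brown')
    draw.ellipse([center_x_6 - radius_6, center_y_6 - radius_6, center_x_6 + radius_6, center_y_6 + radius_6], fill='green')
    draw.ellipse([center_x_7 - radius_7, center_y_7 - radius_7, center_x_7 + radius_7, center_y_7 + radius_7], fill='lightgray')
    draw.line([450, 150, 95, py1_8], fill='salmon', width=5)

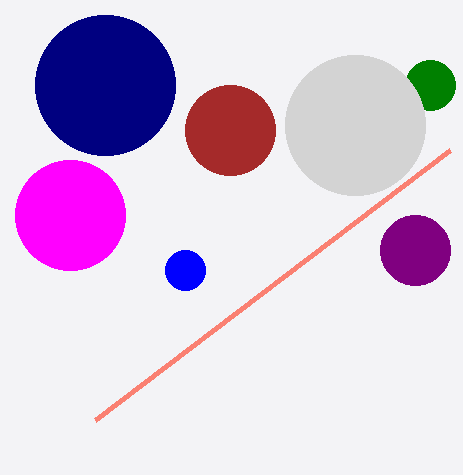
center_x_1 = 70; center_y_1 = 215; radius_1 = 55; center_x_2 = 185; center_y_2 = 270; radius_2 = 20; center_x_3 = 415; center_y_3 = 250; radius_3 = 35; center_x_4 = 105; center_y_4 = 85; center_x_5 = 230; center_y_5 = 130; radius_5 = 45; center_x_6 = 430; center_y_6 = 85; radius_6 = 25; center_x_7 = 355; center_y_7 = 125; radius_7 = 70; py1_8 = 420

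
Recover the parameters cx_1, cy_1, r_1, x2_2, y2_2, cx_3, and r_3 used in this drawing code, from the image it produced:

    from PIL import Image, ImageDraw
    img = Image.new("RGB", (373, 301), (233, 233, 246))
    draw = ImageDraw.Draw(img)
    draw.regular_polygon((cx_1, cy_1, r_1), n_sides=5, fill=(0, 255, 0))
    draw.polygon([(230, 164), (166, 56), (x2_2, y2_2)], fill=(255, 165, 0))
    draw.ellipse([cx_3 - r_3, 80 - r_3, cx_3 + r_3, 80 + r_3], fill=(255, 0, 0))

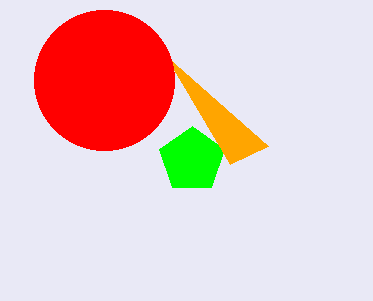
cx_1 = 192; cy_1 = 160; r_1 = 34; x2_2 = 268; y2_2 = 146; cx_3 = 104; r_3 = 70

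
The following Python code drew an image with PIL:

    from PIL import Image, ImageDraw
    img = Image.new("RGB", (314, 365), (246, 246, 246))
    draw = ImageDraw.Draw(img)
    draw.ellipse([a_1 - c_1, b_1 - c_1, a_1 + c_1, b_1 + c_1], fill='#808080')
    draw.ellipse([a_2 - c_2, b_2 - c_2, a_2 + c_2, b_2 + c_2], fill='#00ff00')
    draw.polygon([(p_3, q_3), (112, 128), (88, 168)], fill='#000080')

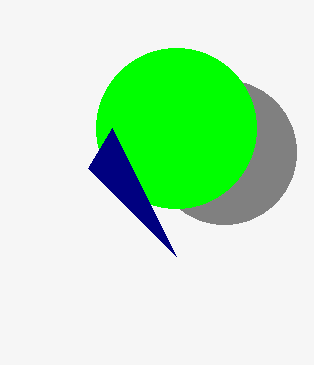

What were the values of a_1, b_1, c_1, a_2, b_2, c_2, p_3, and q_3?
a_1 = 224, b_1 = 152, c_1 = 72, a_2 = 176, b_2 = 128, c_2 = 80, p_3 = 176, q_3 = 256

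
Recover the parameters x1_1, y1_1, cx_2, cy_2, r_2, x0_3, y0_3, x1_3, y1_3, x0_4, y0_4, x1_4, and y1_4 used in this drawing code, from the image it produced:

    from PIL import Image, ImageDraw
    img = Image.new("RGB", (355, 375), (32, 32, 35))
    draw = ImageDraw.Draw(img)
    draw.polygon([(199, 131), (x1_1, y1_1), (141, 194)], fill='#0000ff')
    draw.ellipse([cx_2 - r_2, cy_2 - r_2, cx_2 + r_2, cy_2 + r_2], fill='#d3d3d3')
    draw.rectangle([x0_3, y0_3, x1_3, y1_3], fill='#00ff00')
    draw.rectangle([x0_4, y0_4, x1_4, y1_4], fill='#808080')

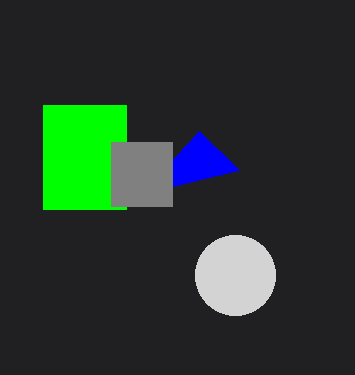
x1_1 = 239, y1_1 = 170, cx_2 = 235, cy_2 = 275, r_2 = 40, x0_3 = 43, y0_3 = 105, x1_3 = 126, y1_3 = 209, x0_4 = 111, y0_4 = 142, x1_4 = 172, y1_4 = 206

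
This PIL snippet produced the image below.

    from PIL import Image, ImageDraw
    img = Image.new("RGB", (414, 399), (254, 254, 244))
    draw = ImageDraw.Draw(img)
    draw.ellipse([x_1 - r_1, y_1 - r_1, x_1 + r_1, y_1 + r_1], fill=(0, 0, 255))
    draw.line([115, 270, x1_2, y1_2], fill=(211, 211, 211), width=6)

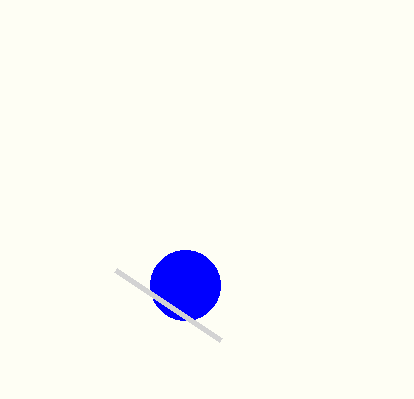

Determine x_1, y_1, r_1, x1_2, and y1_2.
x_1 = 185
y_1 = 285
r_1 = 35
x1_2 = 220
y1_2 = 340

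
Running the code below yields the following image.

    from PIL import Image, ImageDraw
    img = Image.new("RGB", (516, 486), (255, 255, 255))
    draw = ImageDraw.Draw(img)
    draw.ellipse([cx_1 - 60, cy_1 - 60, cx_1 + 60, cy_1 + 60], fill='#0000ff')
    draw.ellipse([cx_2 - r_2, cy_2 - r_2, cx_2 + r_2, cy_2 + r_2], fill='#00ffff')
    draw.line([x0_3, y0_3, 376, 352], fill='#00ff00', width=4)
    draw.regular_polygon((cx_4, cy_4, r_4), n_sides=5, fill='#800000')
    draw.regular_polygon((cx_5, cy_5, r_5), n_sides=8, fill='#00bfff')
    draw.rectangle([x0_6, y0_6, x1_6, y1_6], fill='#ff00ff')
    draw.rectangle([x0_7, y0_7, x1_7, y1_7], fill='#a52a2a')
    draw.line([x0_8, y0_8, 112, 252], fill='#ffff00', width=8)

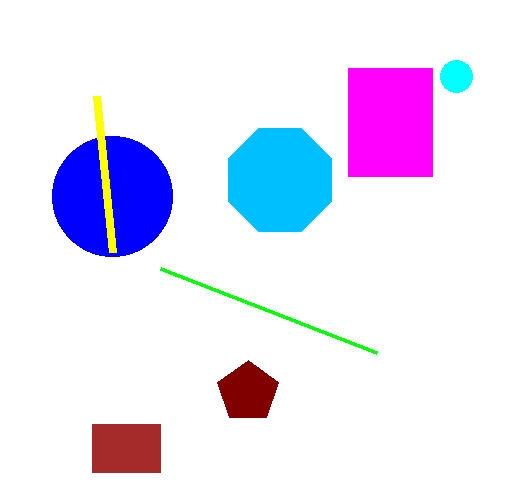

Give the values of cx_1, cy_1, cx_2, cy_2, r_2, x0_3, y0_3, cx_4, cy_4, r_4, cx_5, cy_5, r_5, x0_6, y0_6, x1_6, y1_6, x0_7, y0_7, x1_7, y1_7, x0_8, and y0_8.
cx_1 = 112; cy_1 = 196; cx_2 = 456; cy_2 = 76; r_2 = 16; x0_3 = 160; y0_3 = 268; cx_4 = 248; cy_4 = 392; r_4 = 32; cx_5 = 280; cy_5 = 180; r_5 = 56; x0_6 = 348; y0_6 = 68; x1_6 = 432; y1_6 = 176; x0_7 = 92; y0_7 = 424; x1_7 = 160; y1_7 = 472; x0_8 = 96; y0_8 = 96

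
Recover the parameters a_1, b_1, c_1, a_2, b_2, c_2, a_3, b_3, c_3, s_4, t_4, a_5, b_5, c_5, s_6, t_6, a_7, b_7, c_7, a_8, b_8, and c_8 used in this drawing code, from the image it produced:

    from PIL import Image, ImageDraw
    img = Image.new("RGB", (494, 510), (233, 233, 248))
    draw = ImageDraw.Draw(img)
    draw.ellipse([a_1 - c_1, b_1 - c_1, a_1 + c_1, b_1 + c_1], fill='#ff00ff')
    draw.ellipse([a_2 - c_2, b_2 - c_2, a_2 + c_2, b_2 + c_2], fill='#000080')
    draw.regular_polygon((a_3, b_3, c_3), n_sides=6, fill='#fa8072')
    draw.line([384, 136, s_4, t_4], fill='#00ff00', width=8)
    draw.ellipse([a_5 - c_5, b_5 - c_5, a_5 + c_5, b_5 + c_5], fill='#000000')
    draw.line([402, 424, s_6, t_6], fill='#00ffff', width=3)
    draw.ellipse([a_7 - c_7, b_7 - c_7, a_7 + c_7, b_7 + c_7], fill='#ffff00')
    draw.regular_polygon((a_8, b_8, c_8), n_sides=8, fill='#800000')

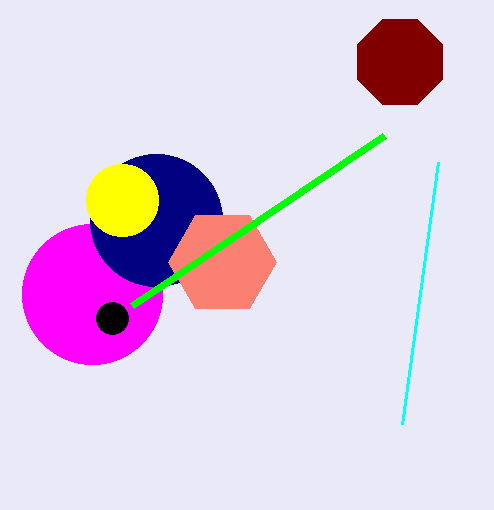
a_1 = 92, b_1 = 294, c_1 = 70, a_2 = 156, b_2 = 220, c_2 = 66, a_3 = 222, b_3 = 262, c_3 = 54, s_4 = 132, t_4 = 306, a_5 = 112, b_5 = 318, c_5 = 16, s_6 = 438, t_6 = 162, a_7 = 122, b_7 = 200, c_7 = 36, a_8 = 400, b_8 = 62, c_8 = 46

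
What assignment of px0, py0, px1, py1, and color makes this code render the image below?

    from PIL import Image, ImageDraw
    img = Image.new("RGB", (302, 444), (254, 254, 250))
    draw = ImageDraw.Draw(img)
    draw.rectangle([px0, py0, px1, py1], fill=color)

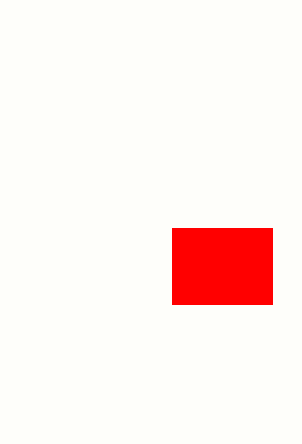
px0 = 172, py0 = 228, px1 = 272, py1 = 304, color = 'red'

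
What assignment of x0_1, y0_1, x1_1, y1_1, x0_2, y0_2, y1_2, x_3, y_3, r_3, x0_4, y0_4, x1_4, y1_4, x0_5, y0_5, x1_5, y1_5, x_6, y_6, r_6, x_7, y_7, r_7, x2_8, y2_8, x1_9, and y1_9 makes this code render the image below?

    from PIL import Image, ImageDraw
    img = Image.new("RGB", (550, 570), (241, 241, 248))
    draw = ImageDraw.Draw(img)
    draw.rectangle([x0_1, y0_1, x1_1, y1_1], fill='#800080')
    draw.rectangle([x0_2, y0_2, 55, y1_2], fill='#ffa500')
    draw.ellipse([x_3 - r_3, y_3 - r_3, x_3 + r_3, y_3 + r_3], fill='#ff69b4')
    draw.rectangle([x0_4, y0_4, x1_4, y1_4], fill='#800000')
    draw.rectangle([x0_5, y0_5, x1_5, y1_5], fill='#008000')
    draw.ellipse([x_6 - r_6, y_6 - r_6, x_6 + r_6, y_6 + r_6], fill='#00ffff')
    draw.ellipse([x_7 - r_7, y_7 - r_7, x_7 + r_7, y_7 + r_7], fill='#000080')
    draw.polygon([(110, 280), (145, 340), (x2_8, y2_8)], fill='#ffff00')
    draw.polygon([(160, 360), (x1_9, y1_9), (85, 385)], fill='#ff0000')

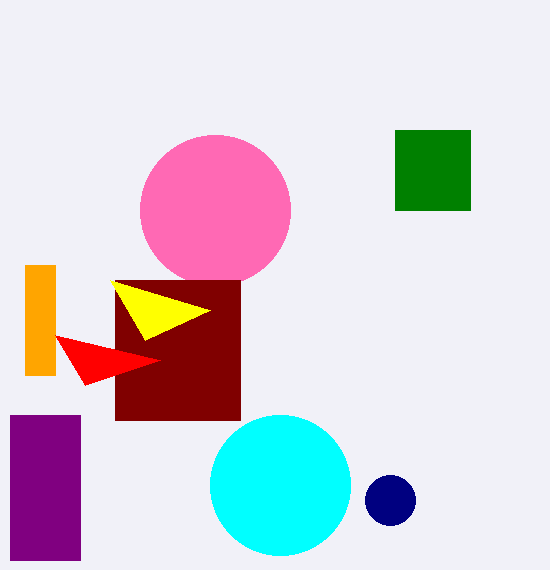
x0_1 = 10; y0_1 = 415; x1_1 = 80; y1_1 = 560; x0_2 = 25; y0_2 = 265; y1_2 = 375; x_3 = 215; y_3 = 210; r_3 = 75; x0_4 = 115; y0_4 = 280; x1_4 = 240; y1_4 = 420; x0_5 = 395; y0_5 = 130; x1_5 = 470; y1_5 = 210; x_6 = 280; y_6 = 485; r_6 = 70; x_7 = 390; y_7 = 500; r_7 = 25; x2_8 = 210; y2_8 = 310; x1_9 = 55; y1_9 = 335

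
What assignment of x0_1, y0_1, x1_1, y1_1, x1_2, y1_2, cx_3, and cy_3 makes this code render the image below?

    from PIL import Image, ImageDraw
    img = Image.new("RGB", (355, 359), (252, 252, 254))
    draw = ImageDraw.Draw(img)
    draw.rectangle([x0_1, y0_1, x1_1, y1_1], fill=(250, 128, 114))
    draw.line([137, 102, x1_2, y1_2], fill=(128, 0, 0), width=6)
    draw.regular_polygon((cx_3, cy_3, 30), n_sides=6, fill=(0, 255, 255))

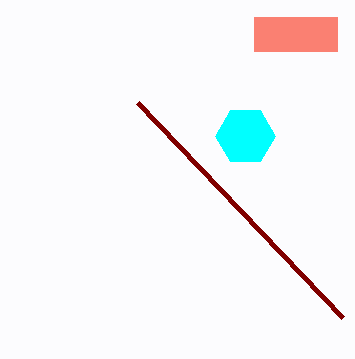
x0_1 = 254
y0_1 = 17
x1_1 = 337
y1_1 = 51
x1_2 = 342
y1_2 = 317
cx_3 = 245
cy_3 = 136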